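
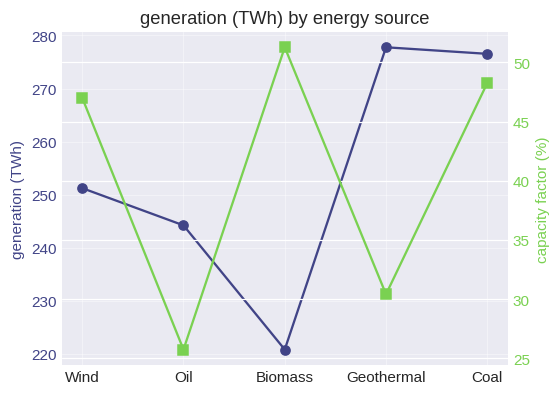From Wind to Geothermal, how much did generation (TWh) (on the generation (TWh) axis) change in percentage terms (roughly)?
≈ +12%

Wind ≈ 250, Geothermal ≈ 280; (280 − 250) / 250 ≈ +12%.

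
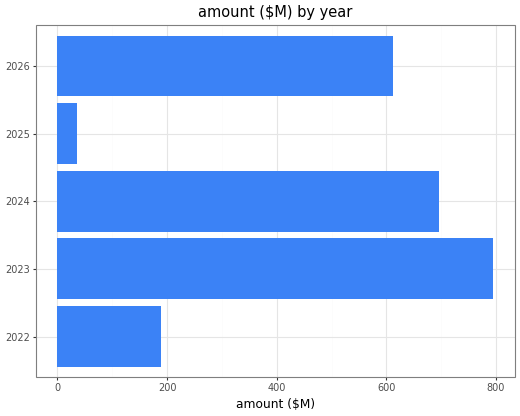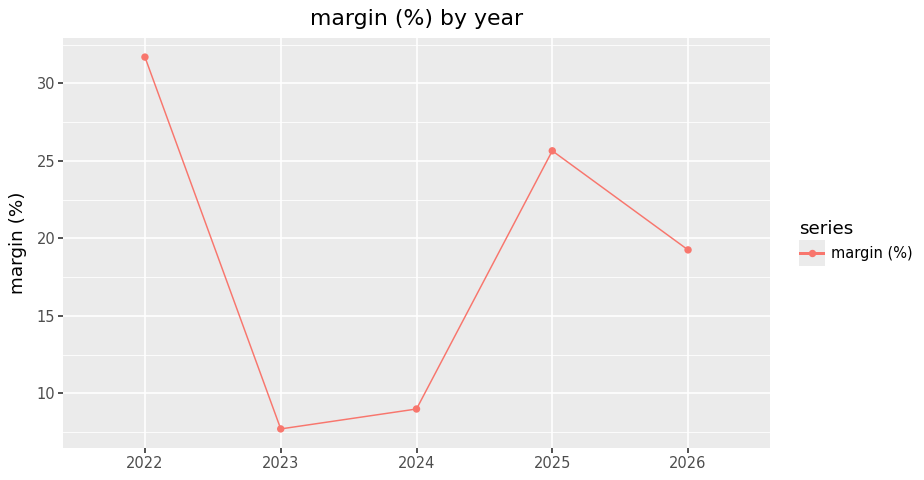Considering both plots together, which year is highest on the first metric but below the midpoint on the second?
2023

Chart 2 median margin (%) ≈ 20; below-median years: 2023, 2024. Among those, 2023 has the highest amount ($M) (≈ 800).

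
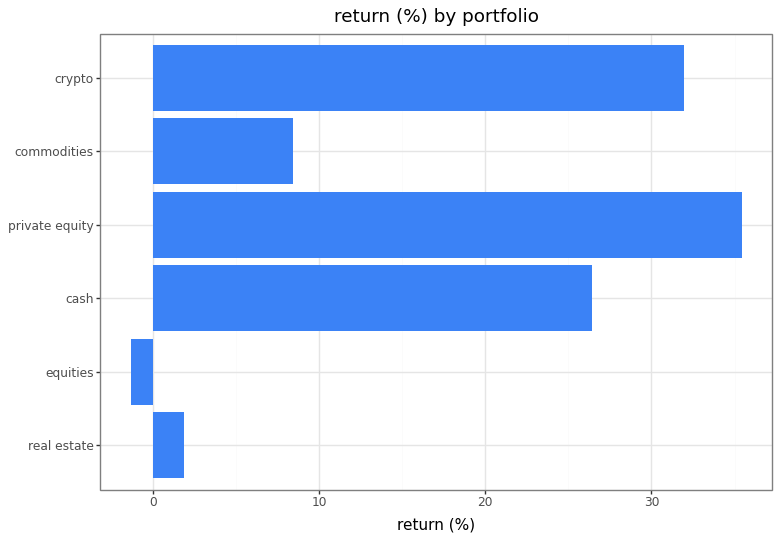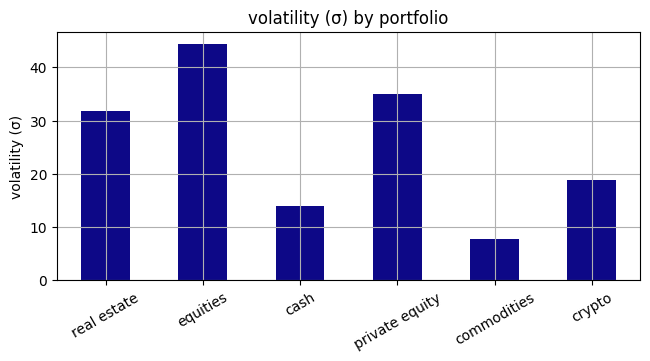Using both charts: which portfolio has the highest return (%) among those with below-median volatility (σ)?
Chart 2 median volatility (σ) ≈ 25; below-median portfolios: cash, commodities, crypto. Among those, crypto has the highest return (%) (≈ 30).

crypto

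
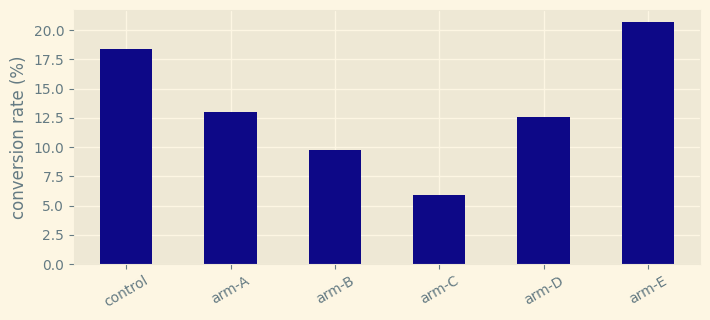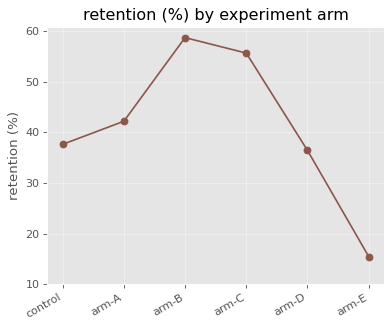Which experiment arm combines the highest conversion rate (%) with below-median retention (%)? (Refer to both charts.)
Chart 2 median retention (%) ≈ 40; below-median experiment arms: control, arm-D, arm-E. Among those, arm-E has the highest conversion rate (%) (≈ 20).

arm-E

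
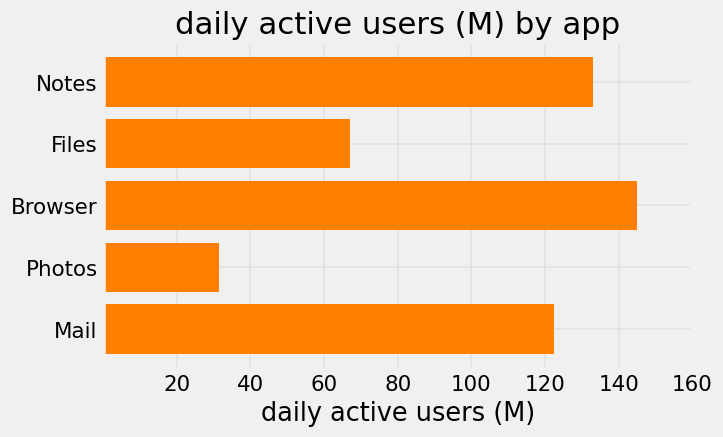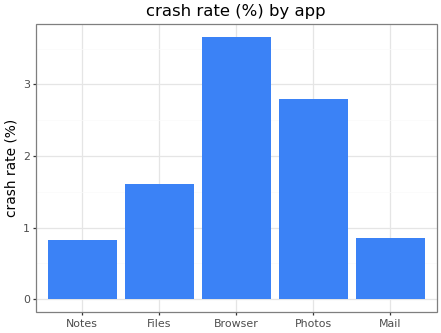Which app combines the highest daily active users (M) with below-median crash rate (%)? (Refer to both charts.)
Notes

Chart 2 median crash rate (%) ≈ 1.5; below-median apps: Notes, Mail. Among those, Notes has the highest daily active users (M) (≈ 140).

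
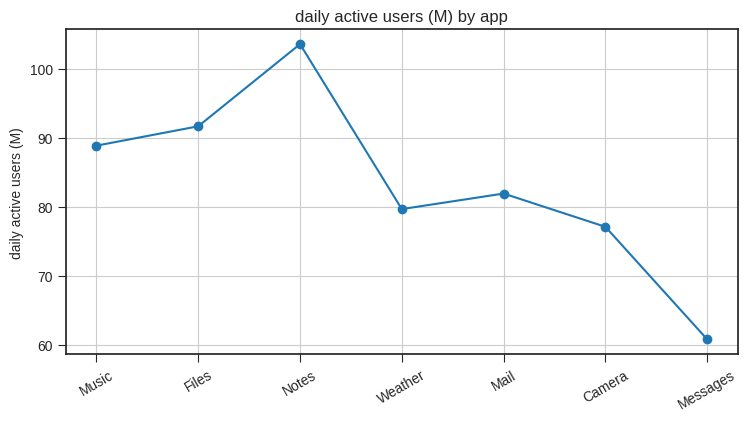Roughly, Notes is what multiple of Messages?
Notes ≈ 105, Messages ≈ 60; 105/60 ≈ 1.75.

≈ 1.75×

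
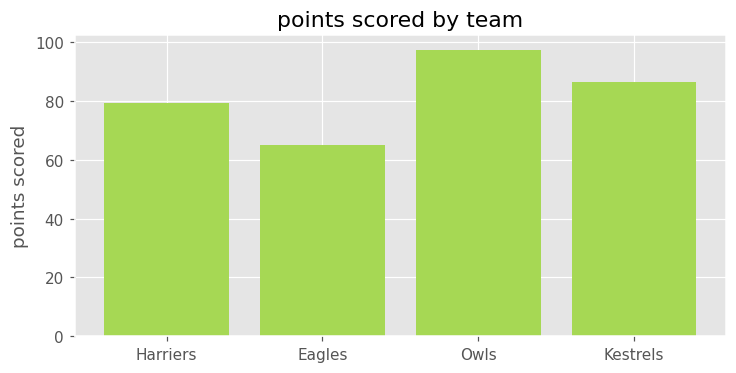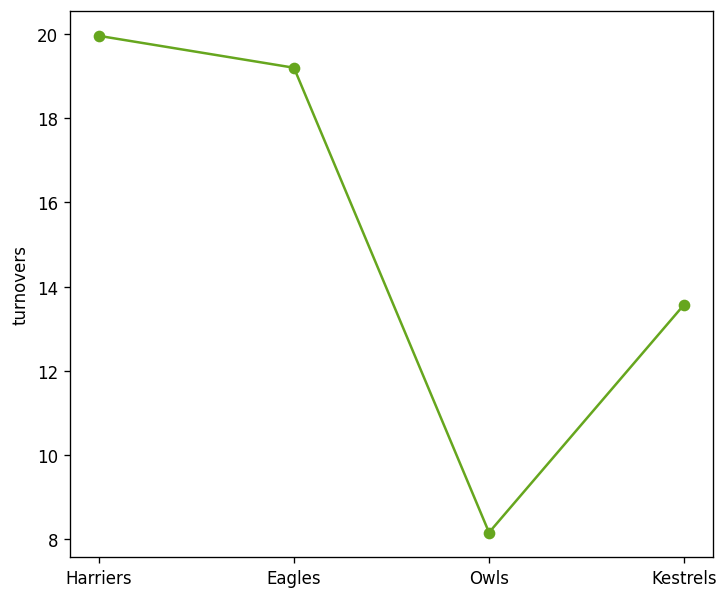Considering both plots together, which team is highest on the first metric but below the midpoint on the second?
Chart 2 median turnovers ≈ 16; below-median teams: Owls, Kestrels. Among those, Owls has the highest points scored (≈ 100).

Owls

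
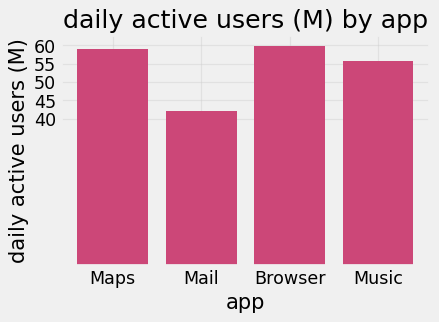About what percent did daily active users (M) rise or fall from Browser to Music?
≈ -8.3%

Browser ≈ 60, Music ≈ 55; (55 − 60) / 60 ≈ -8.3%.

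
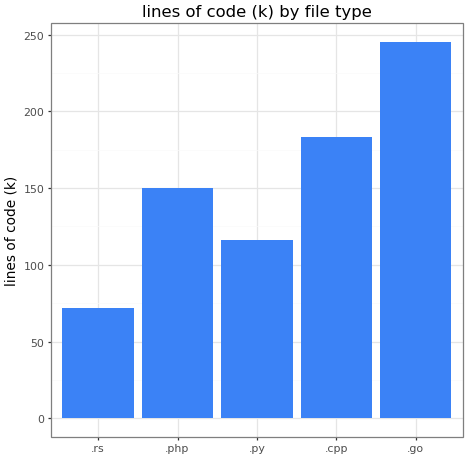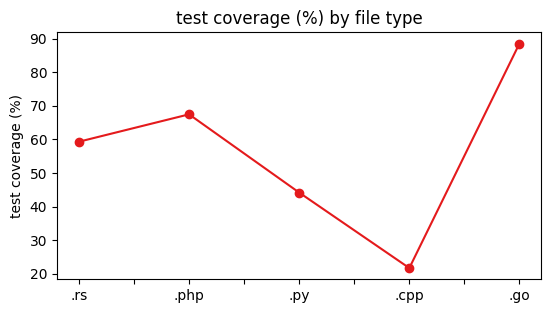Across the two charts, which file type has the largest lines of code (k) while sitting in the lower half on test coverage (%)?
Chart 2 median test coverage (%) ≈ 60; below-median file types: .py, .cpp. Among those, .cpp has the highest lines of code (k) (≈ 175).

.cpp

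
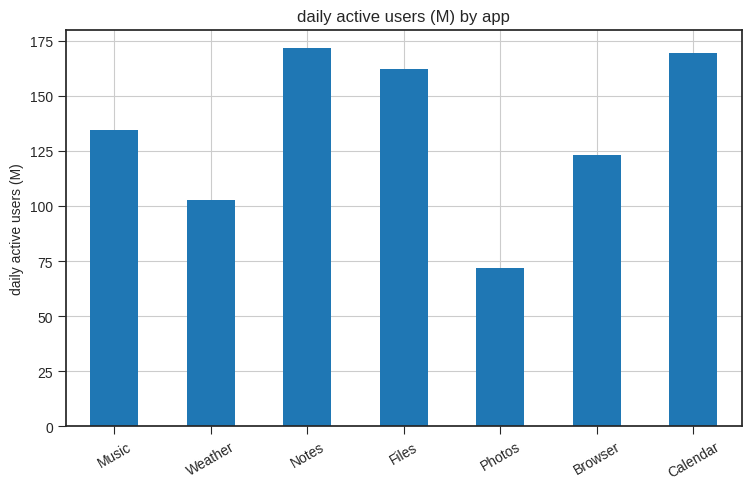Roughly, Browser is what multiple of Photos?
Browser ≈ 120, Photos ≈ 80; 120/80 ≈ 1.5.

≈ 1.5×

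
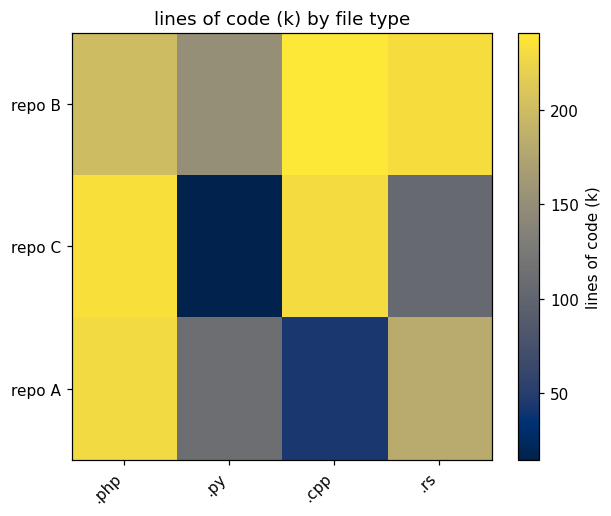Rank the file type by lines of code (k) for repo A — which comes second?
Top 3 for repo A: .php ≈ 220, .rs ≈ 180, .py ≈ 120.

.rs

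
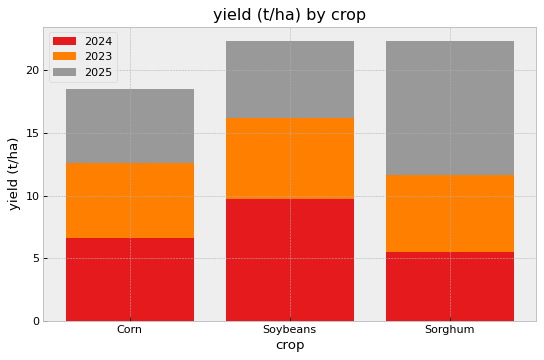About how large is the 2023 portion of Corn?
2023 top ≈ 12, bottom ≈ 6; segment ≈ 6.

≈ 6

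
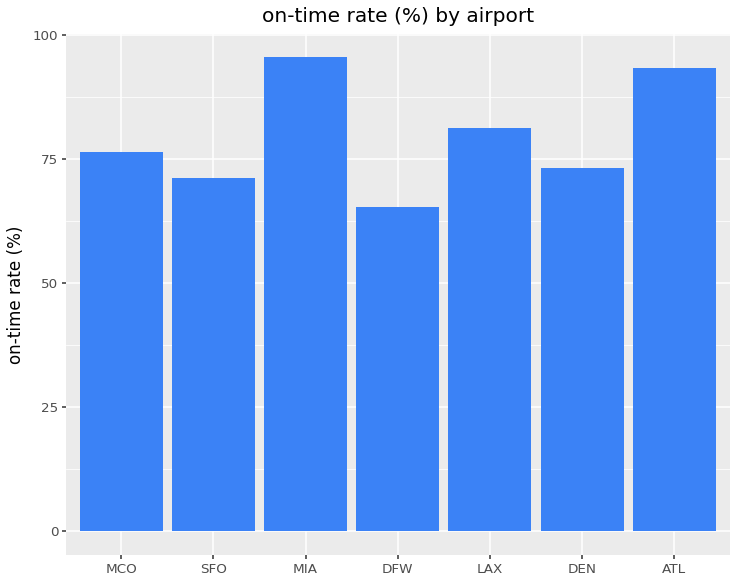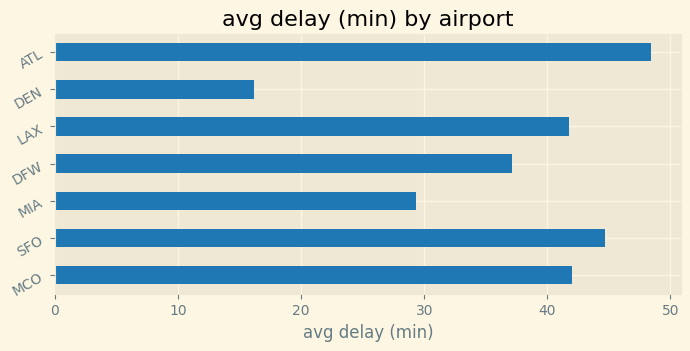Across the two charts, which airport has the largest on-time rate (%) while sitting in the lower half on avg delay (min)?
Chart 2 median avg delay (min) ≈ 40; below-median airports: MIA, DFW, DEN. Among those, MIA has the highest on-time rate (%) (≈ 100).

MIA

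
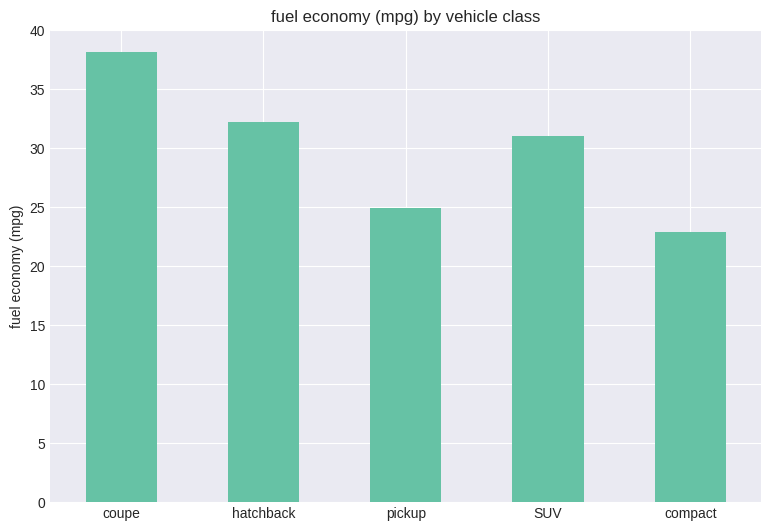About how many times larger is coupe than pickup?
coupe ≈ 40, pickup ≈ 25; 40/25 ≈ 1.6.

≈ 1.6×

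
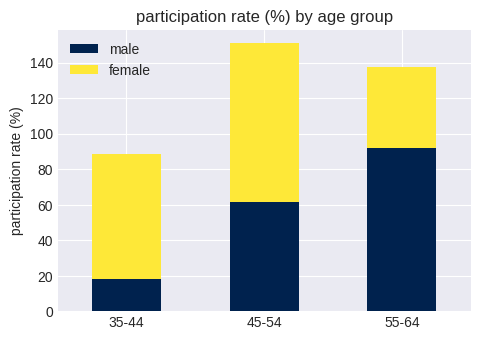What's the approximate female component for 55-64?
female top ≈ 140, bottom ≈ 100; segment ≈ 40.

≈ 40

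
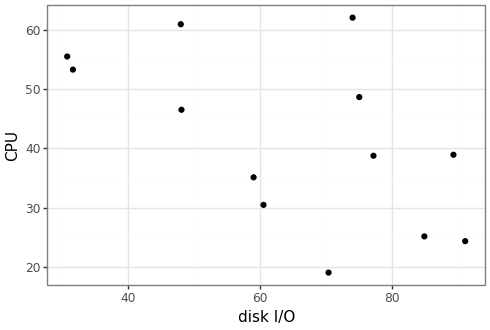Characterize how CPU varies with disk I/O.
Points are negatively correlated; moderate (|r| ≈ 0.6).

negative, moderate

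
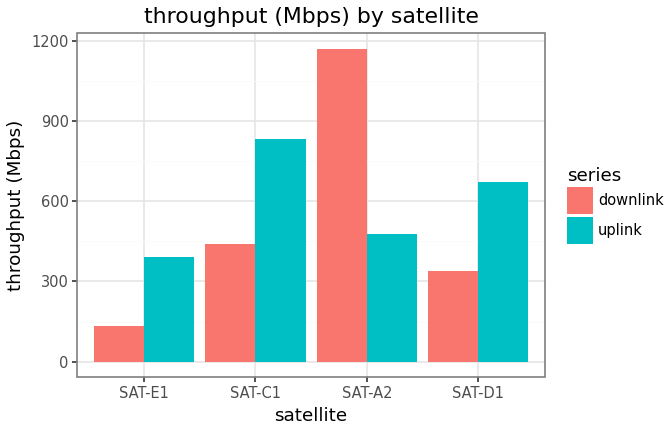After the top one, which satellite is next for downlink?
Top 3 for downlink: SAT-A2 ≈ 1200, SAT-C1 ≈ 400, SAT-D1 ≈ 300.

SAT-C1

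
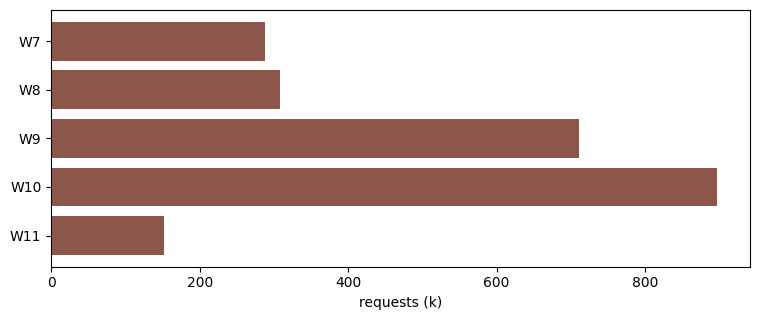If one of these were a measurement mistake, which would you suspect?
W10 ≈ 900; the rest sit between ≈ 200 and ≈ 700.

W10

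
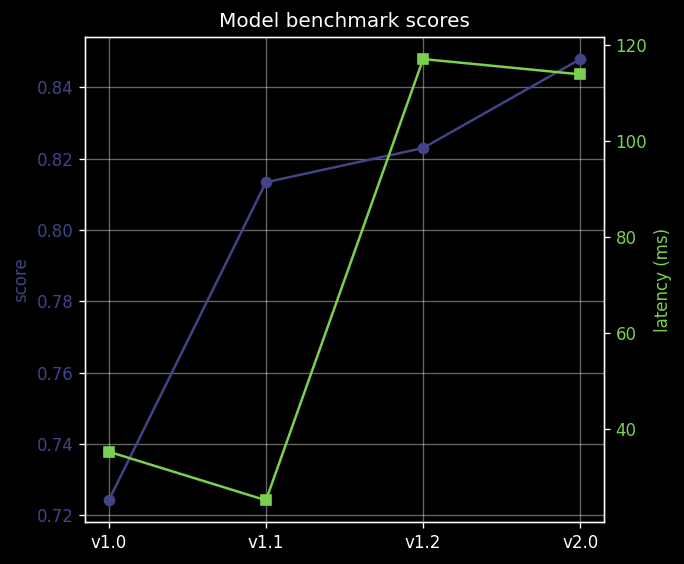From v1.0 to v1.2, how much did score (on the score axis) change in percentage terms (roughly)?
v1.0 ≈ 0.72, v1.2 ≈ 0.82; (0.82 − 0.72) / 0.72 ≈ +13.9%.

≈ +13.9%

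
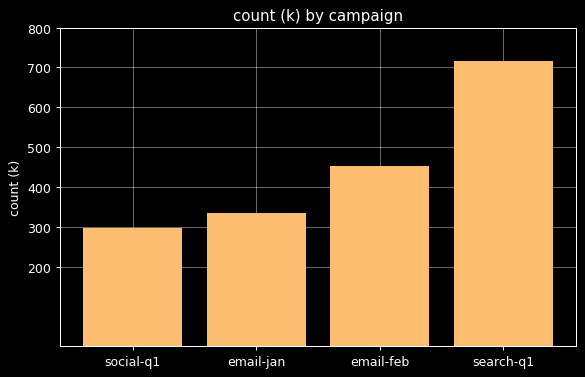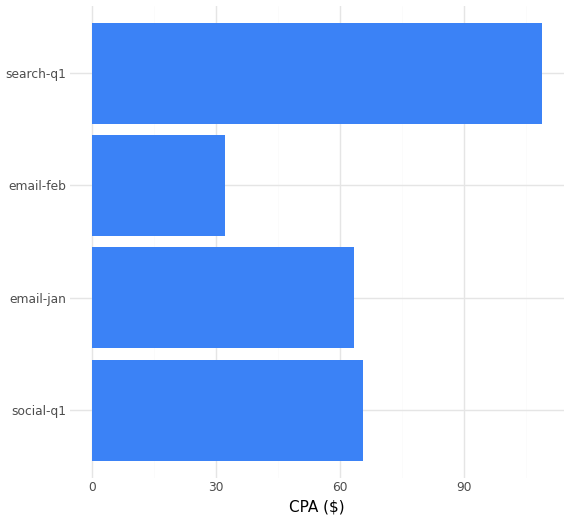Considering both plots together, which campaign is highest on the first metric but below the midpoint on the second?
email-feb

Chart 2 median CPA ($) ≈ 60; below-median campaigns: email-jan, email-feb. Among those, email-feb has the highest count (k) (≈ 500).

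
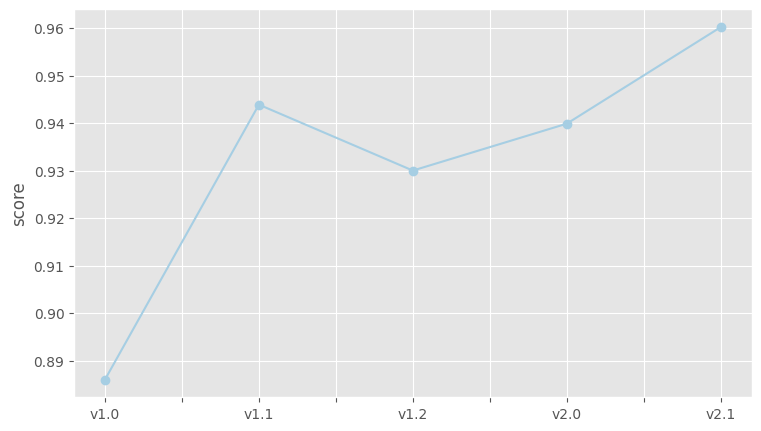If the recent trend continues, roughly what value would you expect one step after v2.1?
≈ 0.975

Last three: 0.93, 0.94, 0.96 → slope ≈ 0.015/step → next ≈ 0.975.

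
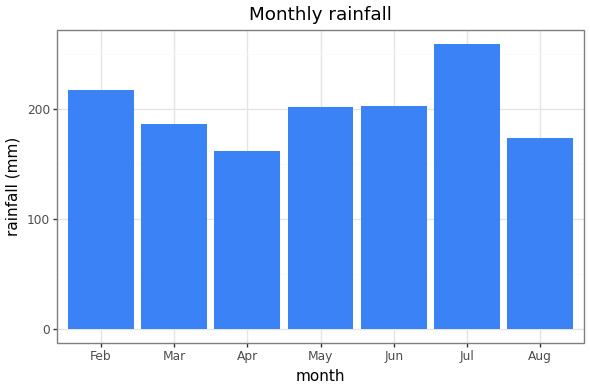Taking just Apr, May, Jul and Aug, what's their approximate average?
≈ 194

(150 + 200 + 250 + 175) / 4 ≈ 194.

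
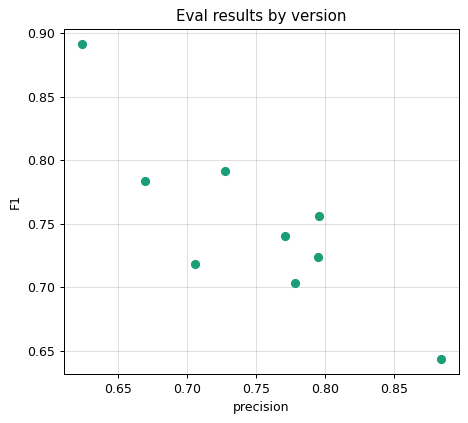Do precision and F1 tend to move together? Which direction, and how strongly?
Points are negatively correlated; strong (|r| ≈ 0.9).

negative, strong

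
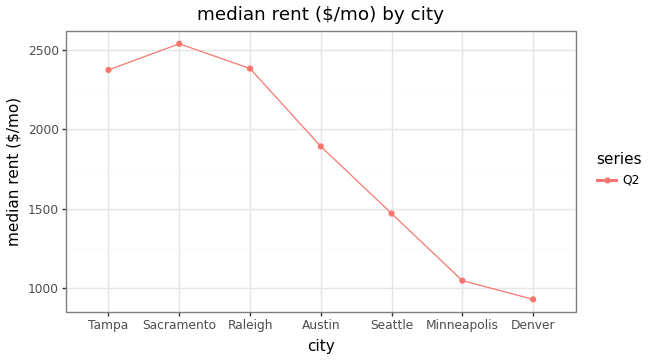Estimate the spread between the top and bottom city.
Max Sacramento ≈ 2600, min Denver ≈ 1000; range ≈ 1600.

≈ 1600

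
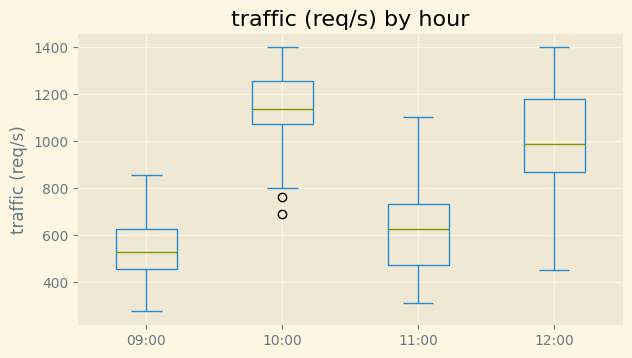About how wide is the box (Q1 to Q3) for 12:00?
≈ 300

Q3 ≈ 1200, Q1 ≈ 900; IQR ≈ 300.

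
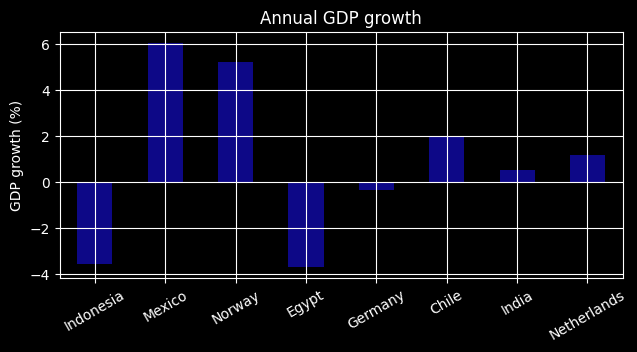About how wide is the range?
Max Mexico ≈ 6, min Egypt ≈ -4; range ≈ 10.

≈ 10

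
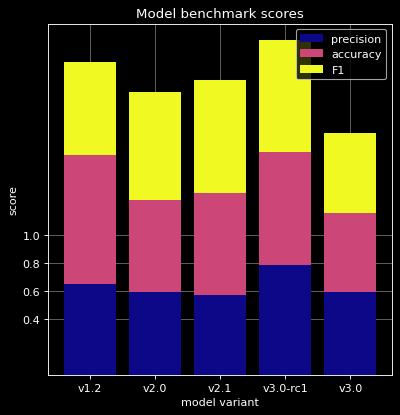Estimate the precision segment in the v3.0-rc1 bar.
precision top ≈ 0.8, bottom ≈ 0.0; segment ≈ 0.8.

≈ 0.8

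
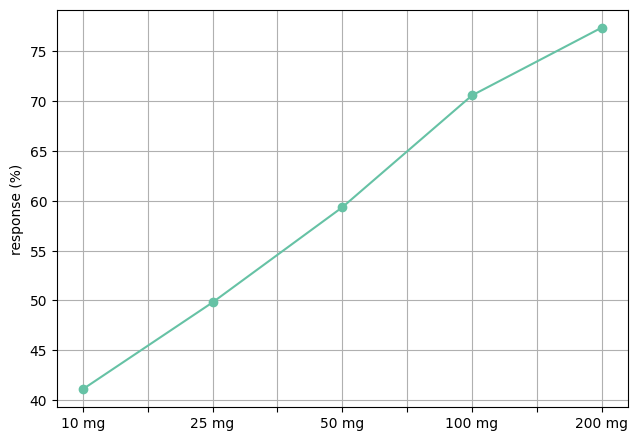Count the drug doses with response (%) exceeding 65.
2

Above 65: 100 mg, 200 mg.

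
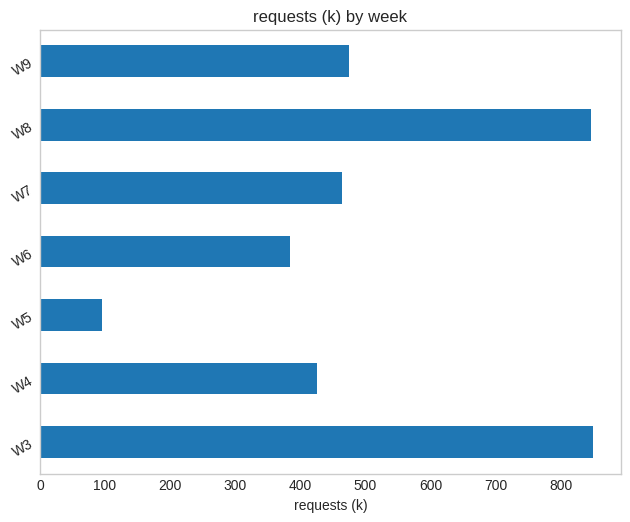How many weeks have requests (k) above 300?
Above 300: W3, W4, W6, W7, W8, W9.

6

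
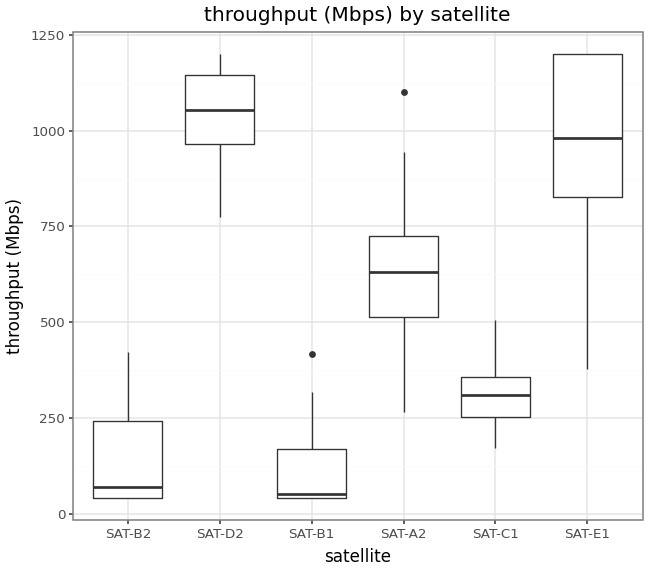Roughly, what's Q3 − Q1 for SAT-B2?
≈ 200

Q3 ≈ 200, Q1 ≈ 0; IQR ≈ 200.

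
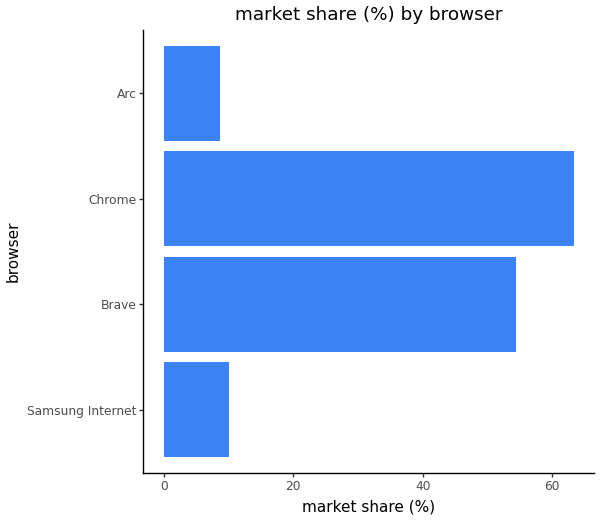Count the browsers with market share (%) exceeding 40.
Above 40: Brave, Chrome.

2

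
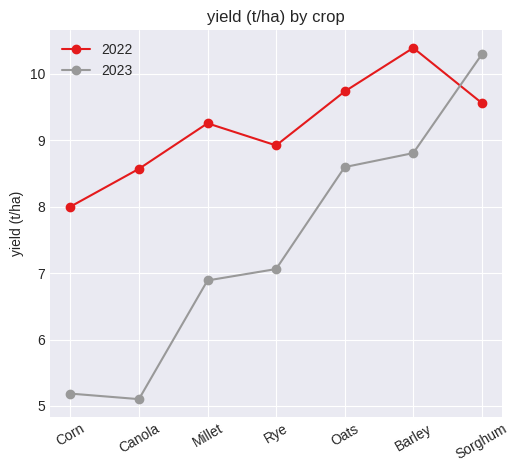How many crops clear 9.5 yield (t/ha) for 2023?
Above 9.5: Sorghum.

1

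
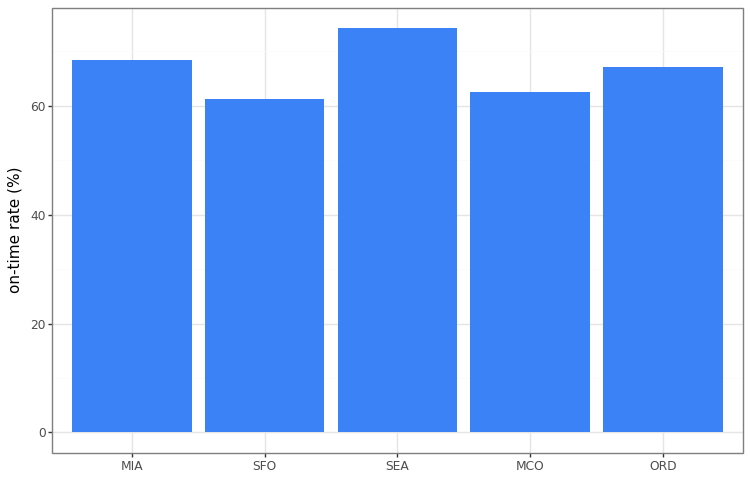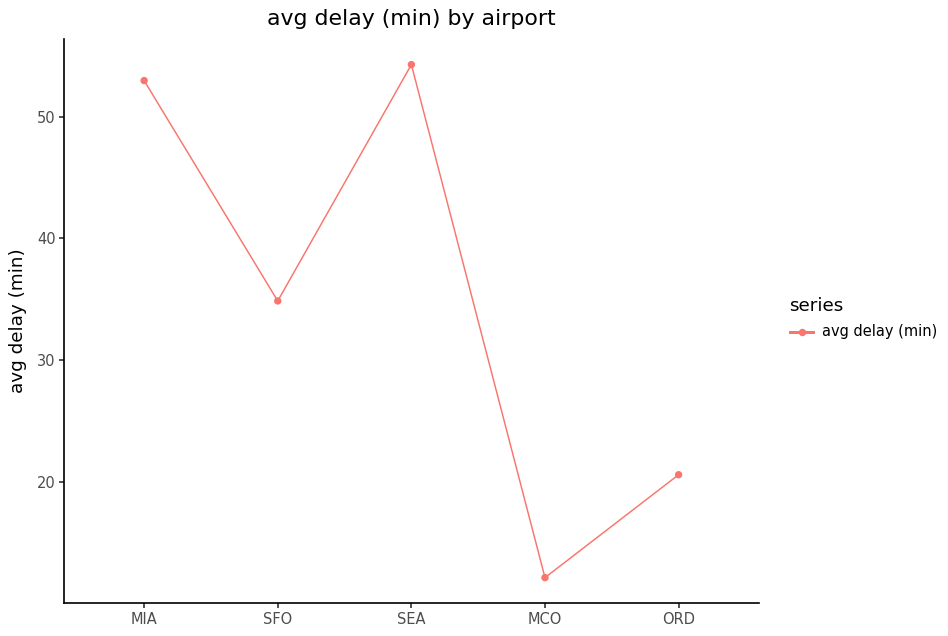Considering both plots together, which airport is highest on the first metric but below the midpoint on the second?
ORD

Chart 2 median avg delay (min) ≈ 35; below-median airports: MCO, ORD. Among those, ORD has the highest on-time rate (%) (≈ 70).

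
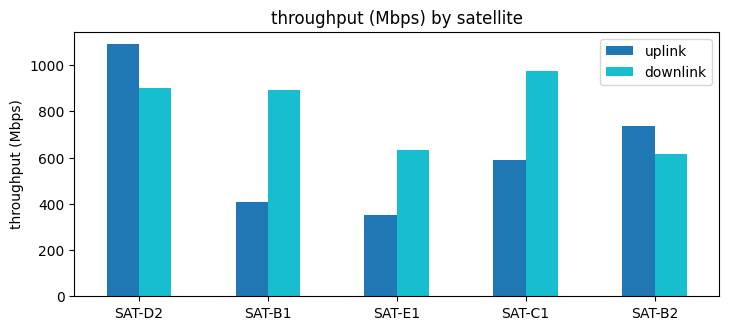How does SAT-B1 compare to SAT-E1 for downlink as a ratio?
≈ 1.5×

SAT-B1 ≈ 900, SAT-E1 ≈ 600; 900/600 ≈ 1.5.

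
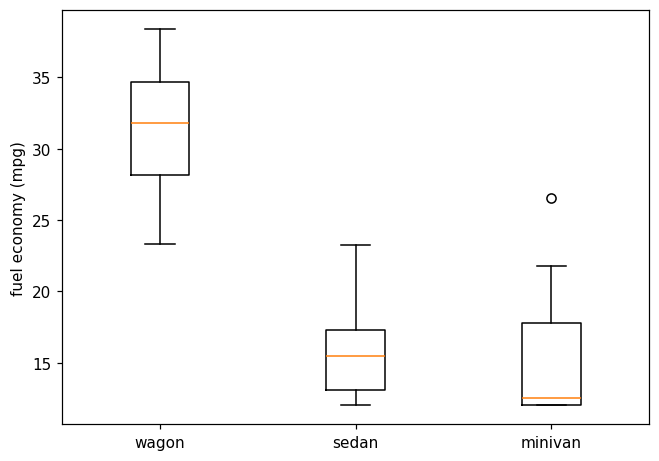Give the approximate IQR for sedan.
≈ 4

Q3 ≈ 18, Q1 ≈ 14; IQR ≈ 4.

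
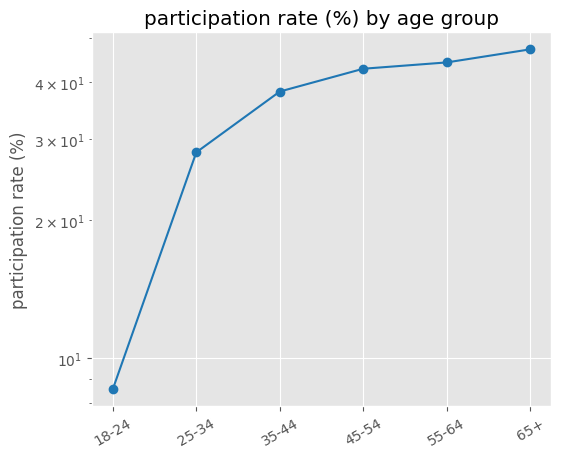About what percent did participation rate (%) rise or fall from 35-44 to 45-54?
35-44 ≈ 40, 45-54 ≈ 45; (45 − 40) / 40 ≈ +12.5%.

≈ +12.5%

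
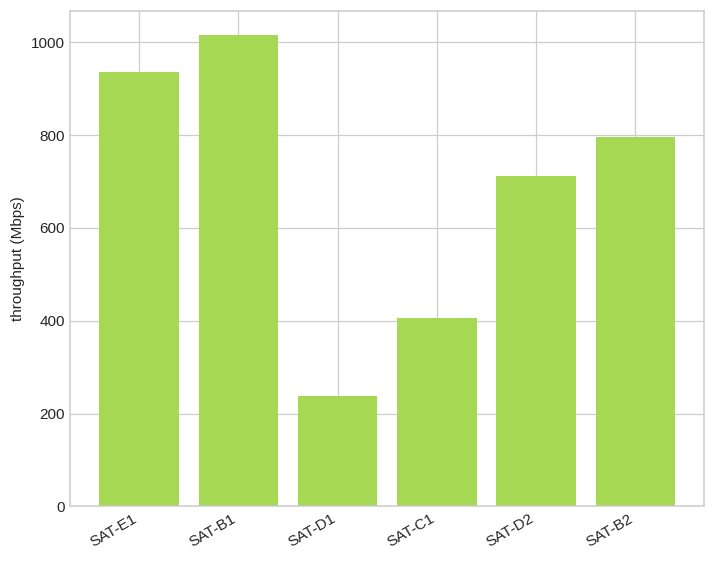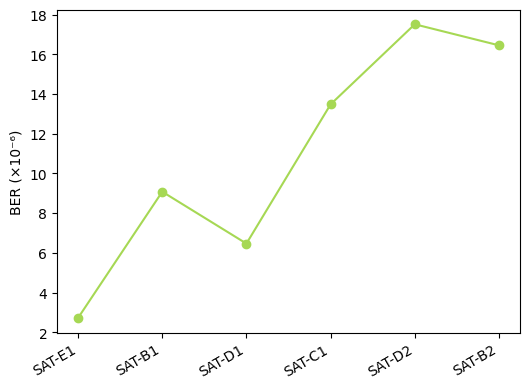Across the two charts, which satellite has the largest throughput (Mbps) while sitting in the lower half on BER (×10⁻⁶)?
SAT-B1

Chart 2 median BER (×10⁻⁶) ≈ 12; below-median satellites: SAT-E1, SAT-B1, SAT-D1. Among those, SAT-B1 has the highest throughput (Mbps) (≈ 1000).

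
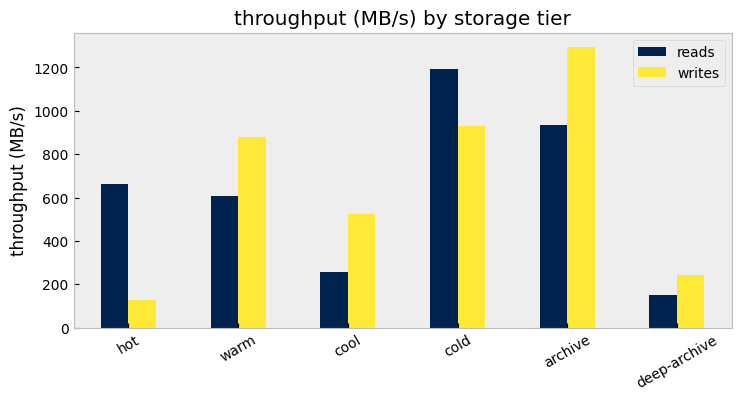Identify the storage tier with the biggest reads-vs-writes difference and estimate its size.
hot, ≈ 400 MB/s

hot: reads ≈ 600, writes ≈ 200 → gap ≈ 400. Next-largest (archive) is only ≈ 200.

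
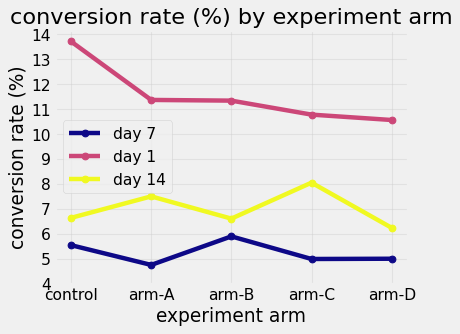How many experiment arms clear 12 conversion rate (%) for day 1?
Above 12: control.

1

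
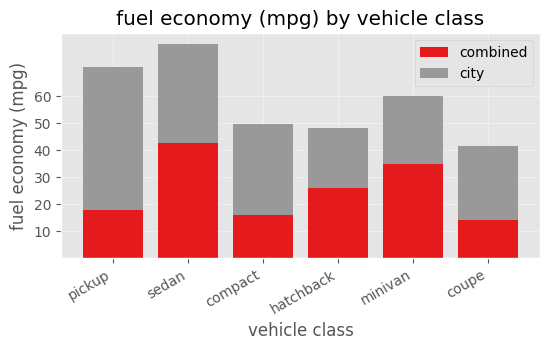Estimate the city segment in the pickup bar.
≈ 50

city top ≈ 70, bottom ≈ 20; segment ≈ 50.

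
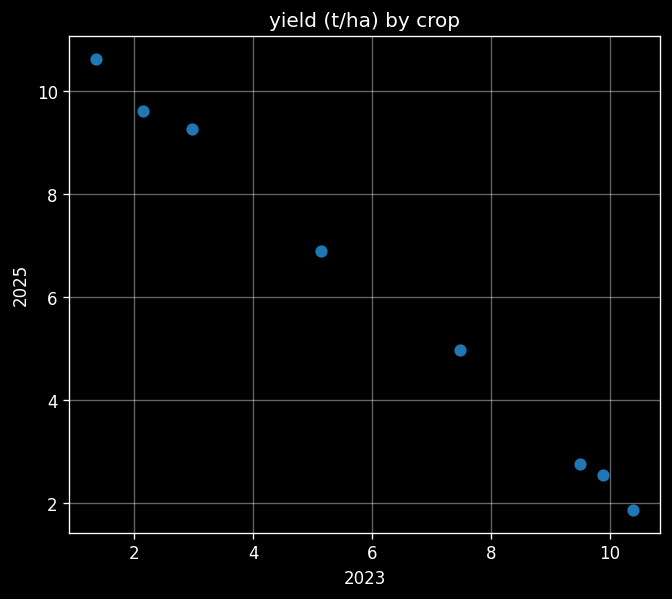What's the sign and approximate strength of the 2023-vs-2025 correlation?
Points are negatively correlated; strong (|r| ≈ 1.0).

negative, strong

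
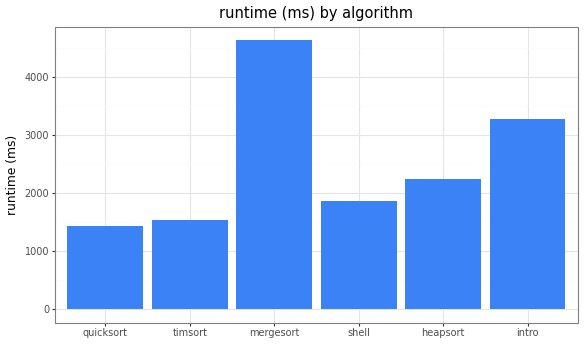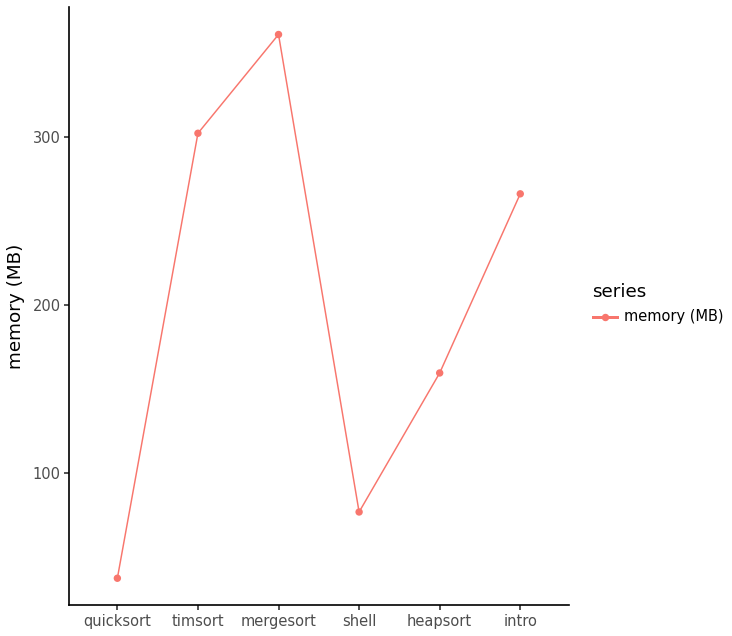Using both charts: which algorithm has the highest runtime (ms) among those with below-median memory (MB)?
heapsort

Chart 2 median memory (MB) ≈ 200; below-median algorithms: quicksort, shell, heapsort. Among those, heapsort has the highest runtime (ms) (≈ 2500).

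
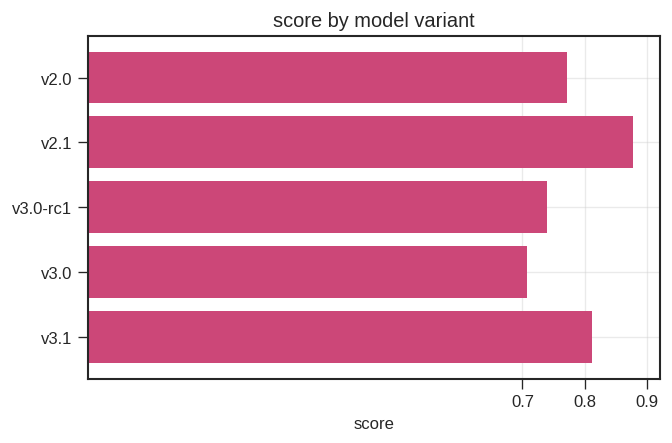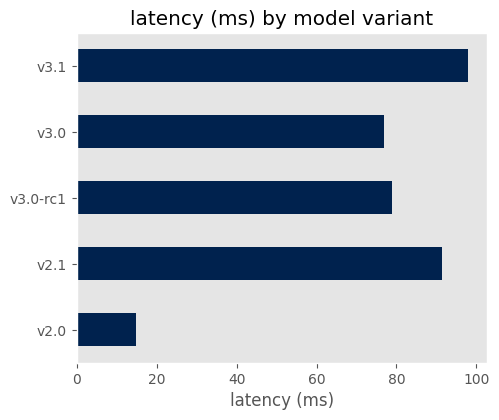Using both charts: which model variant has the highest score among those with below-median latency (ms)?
v2.0

Chart 2 median latency (ms) ≈ 80; below-median model variants: v2.0, v3.0. Among those, v2.0 has the highest score (≈ 0.8).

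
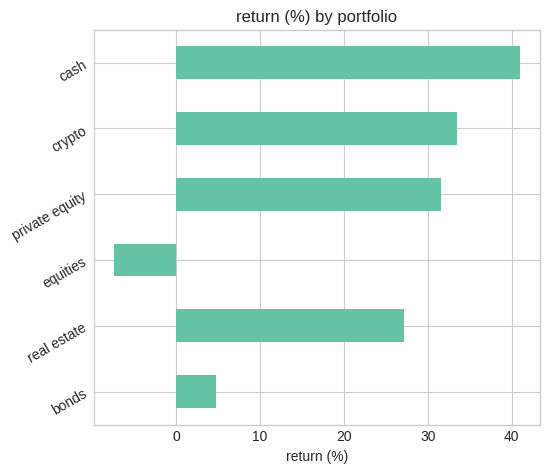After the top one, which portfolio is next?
crypto

Top 3: cash ≈ 40, crypto ≈ 35, private equity ≈ 30.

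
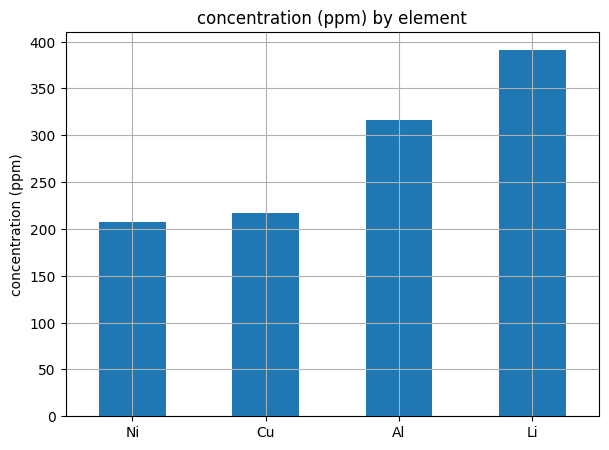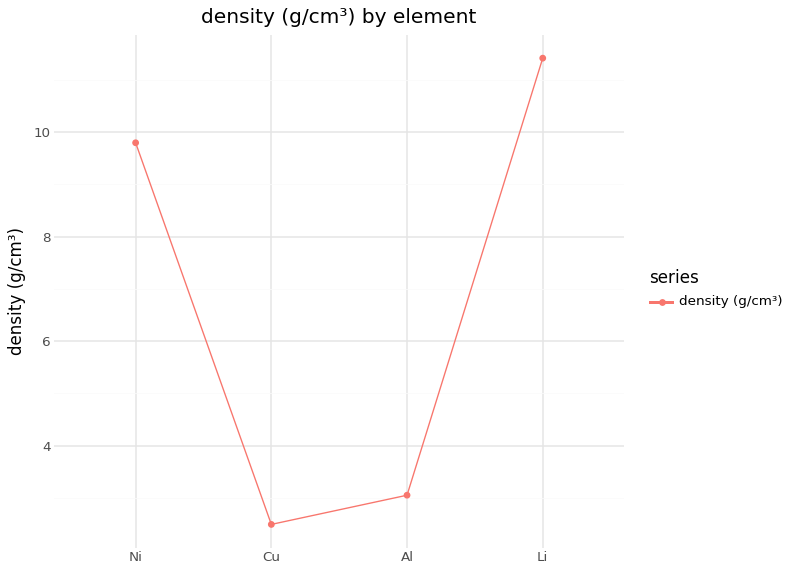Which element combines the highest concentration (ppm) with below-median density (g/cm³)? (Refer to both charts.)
Al

Chart 2 median density (g/cm³) ≈ 6; below-median elements: Cu, Al. Among those, Al has the highest concentration (ppm) (≈ 300).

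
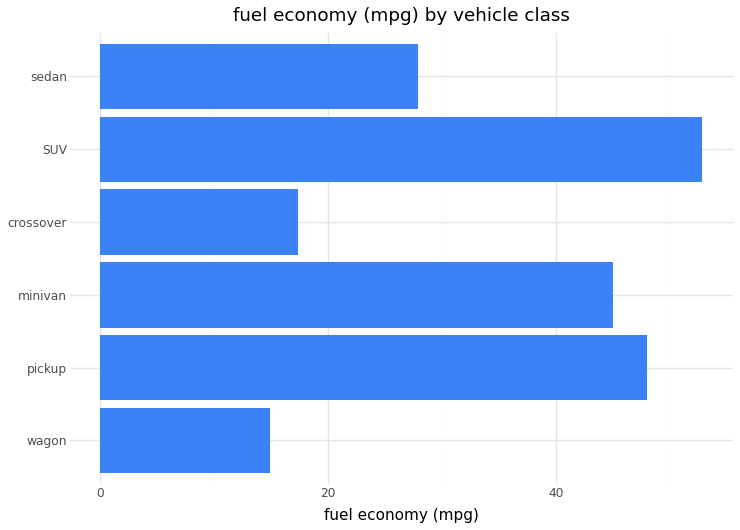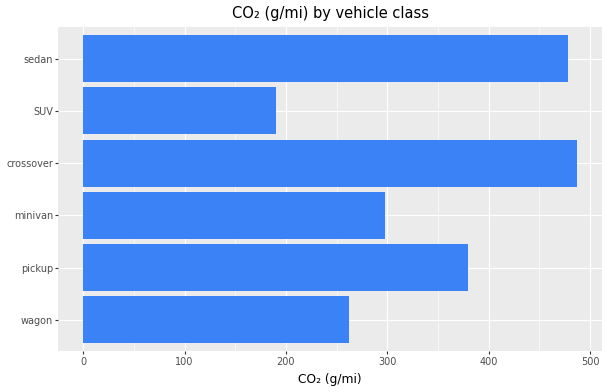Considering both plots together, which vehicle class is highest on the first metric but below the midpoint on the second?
Chart 2 median CO₂ (g/mi) ≈ 350; below-median vehicle classes: wagon, minivan, SUV. Among those, SUV has the highest fuel economy (mpg) (≈ 55).

SUV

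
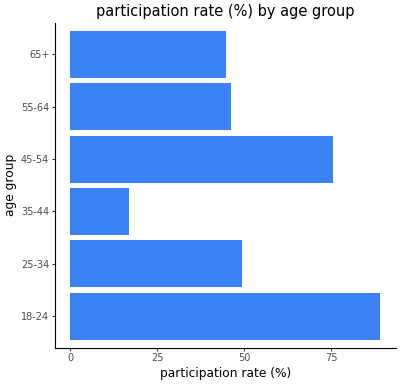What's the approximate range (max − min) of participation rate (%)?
Max 18-24 ≈ 90, min 35-44 ≈ 20; range ≈ 70.

≈ 70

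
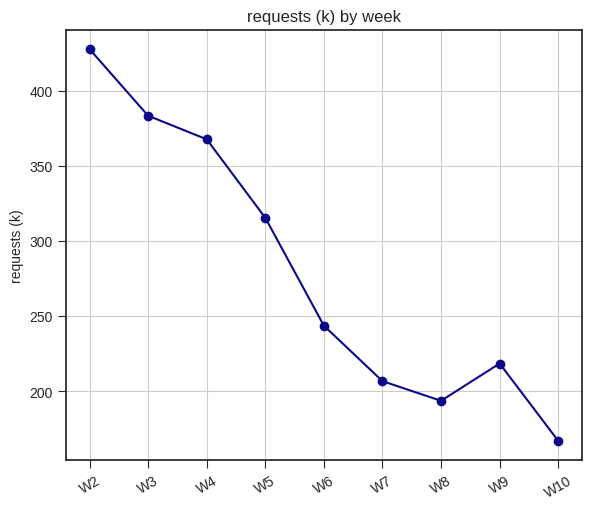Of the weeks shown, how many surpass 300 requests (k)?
Above 300: W2, W3, W4, W5.

4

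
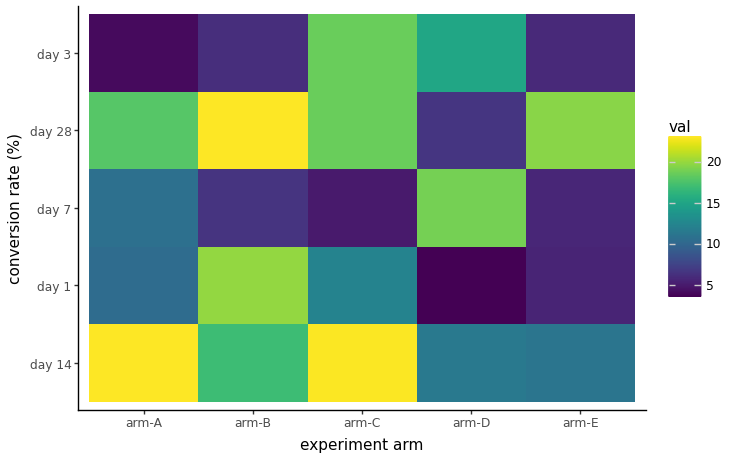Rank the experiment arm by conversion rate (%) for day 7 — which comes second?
Top 3 for day 7: arm-D ≈ 20, arm-A ≈ 10, arm-B ≈ 6.

arm-A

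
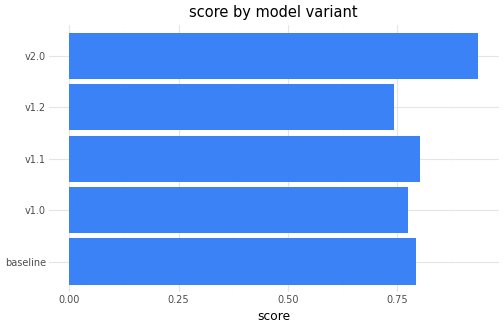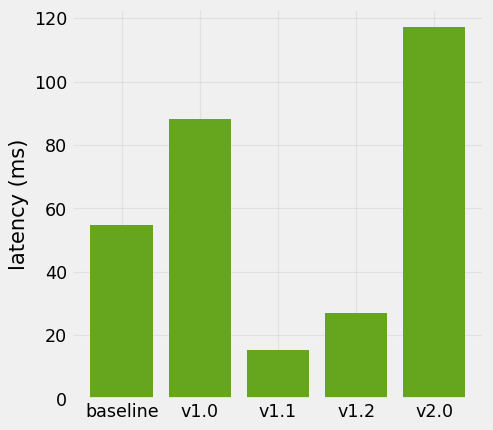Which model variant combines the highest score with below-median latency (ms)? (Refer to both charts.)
Chart 2 median latency (ms) ≈ 60; below-median model variants: v1.1, v1.2. Among those, v1.1 has the highest score (≈ 0.8).

v1.1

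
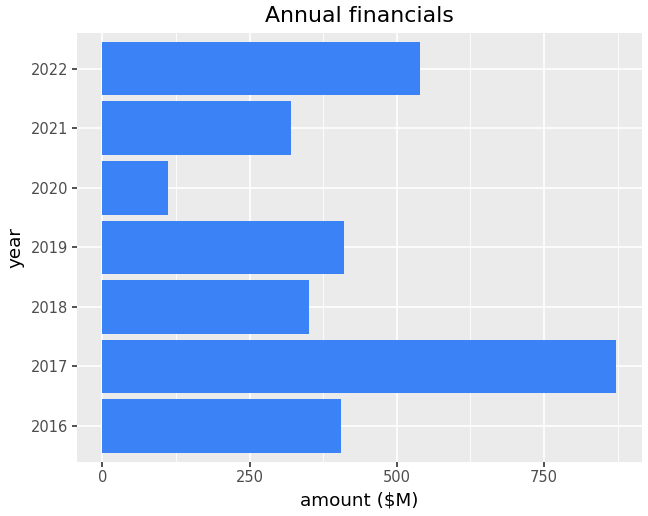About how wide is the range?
Max 2017 ≈ 900, min 2020 ≈ 100; range ≈ 800.

≈ 800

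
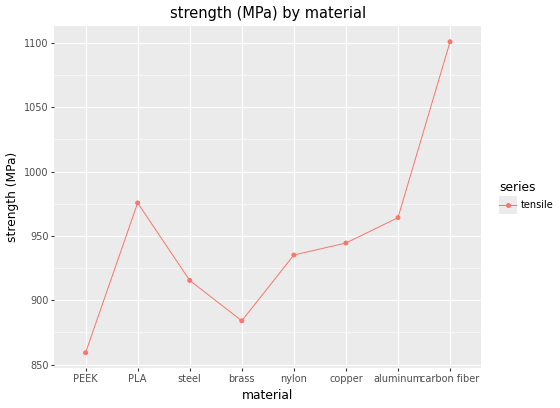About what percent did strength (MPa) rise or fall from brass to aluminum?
≈ +11.4%

brass ≈ 875, aluminum ≈ 975; (975 − 875) / 875 ≈ +11.4%.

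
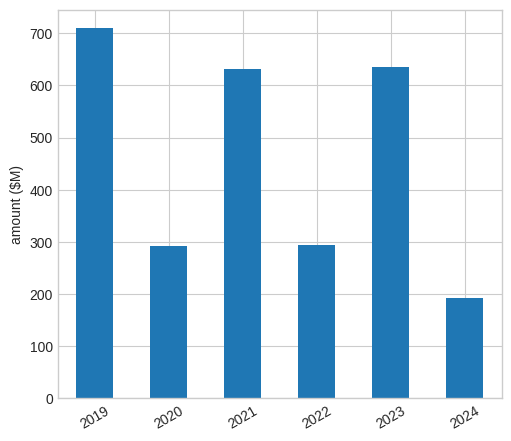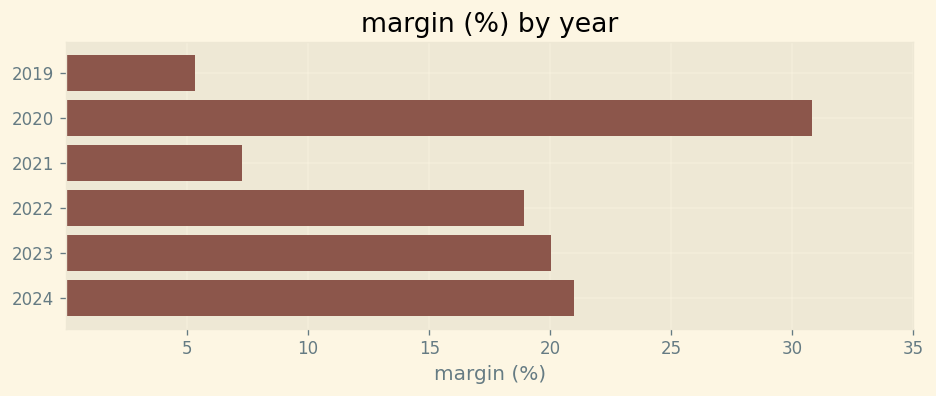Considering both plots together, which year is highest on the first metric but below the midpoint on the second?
2019

Chart 2 median margin (%) ≈ 20; below-median years: 2019, 2021, 2022. Among those, 2019 has the highest amount ($M) (≈ 700).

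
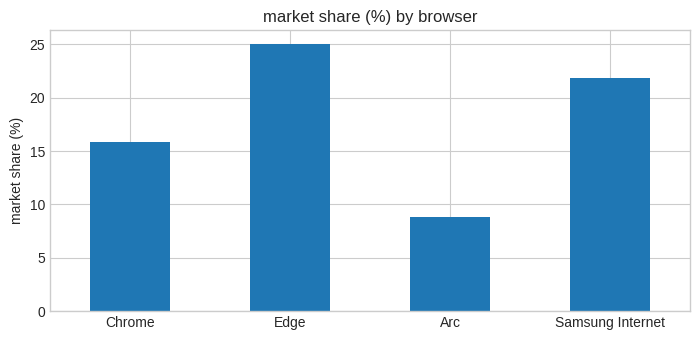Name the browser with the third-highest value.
Top 4: Edge ≈ 25, Samsung Internet ≈ 20, Chrome ≈ 15, Arc ≈ 10.

Chrome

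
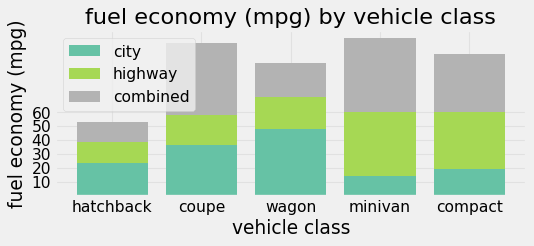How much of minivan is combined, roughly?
≈ 50

combined top ≈ 110, bottom ≈ 60; segment ≈ 50.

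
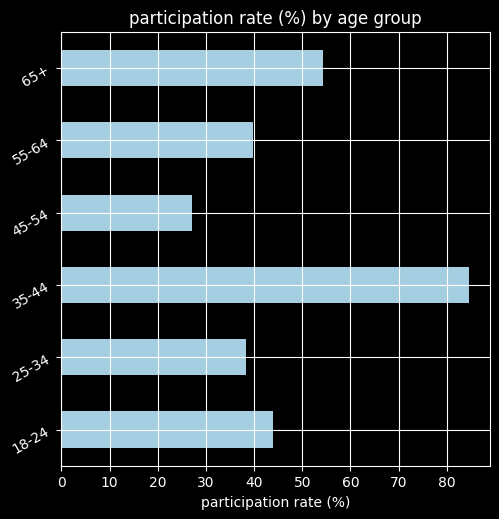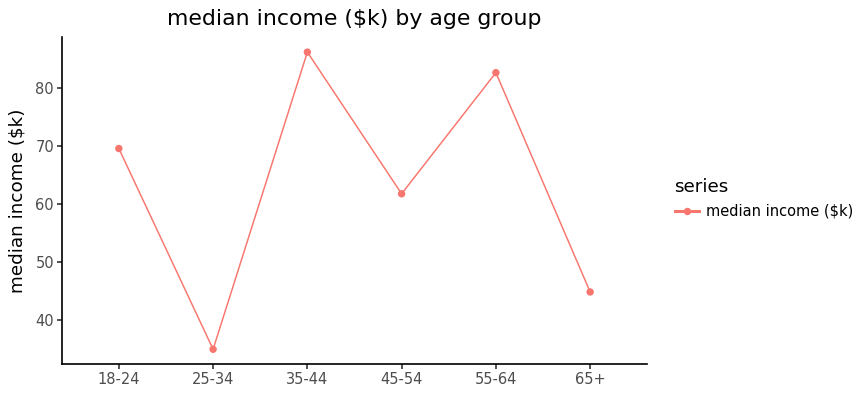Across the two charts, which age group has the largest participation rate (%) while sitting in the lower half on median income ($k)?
65+

Chart 2 median median income ($k) ≈ 70; below-median age groups: 25-34, 45-54, 65+. Among those, 65+ has the highest participation rate (%) (≈ 50).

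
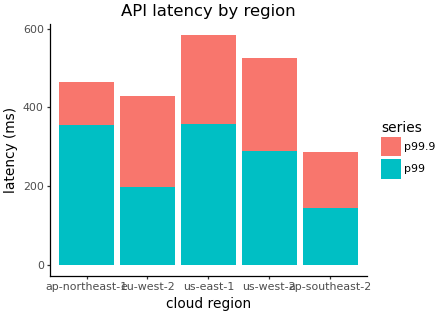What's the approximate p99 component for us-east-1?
≈ 350

p99 top ≈ 350, bottom ≈ 0; segment ≈ 350.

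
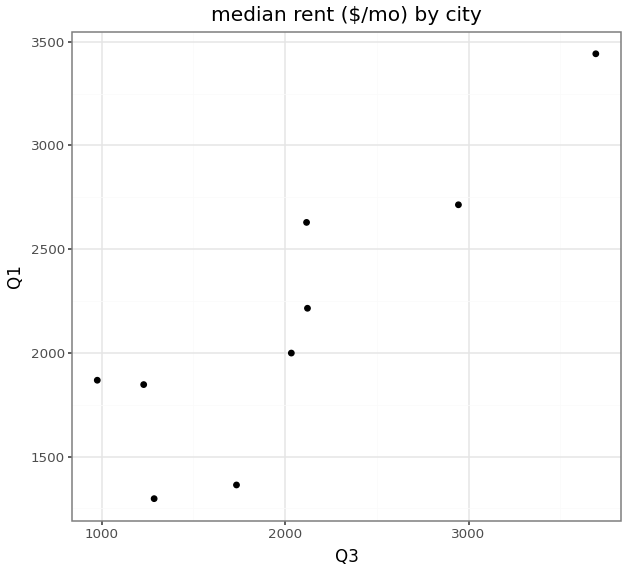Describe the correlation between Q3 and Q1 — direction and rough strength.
Points are positively correlated; strong (|r| ≈ 0.9).

positive, strong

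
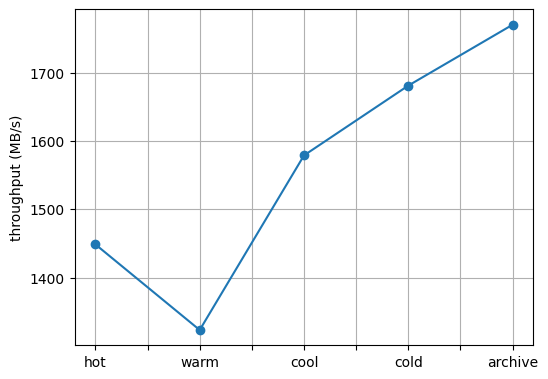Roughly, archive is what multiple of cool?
≈ 1.09×

archive ≈ 1750, cool ≈ 1600; 1750/1600 ≈ 1.09.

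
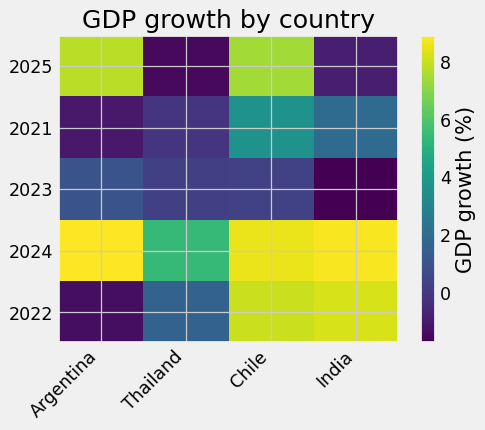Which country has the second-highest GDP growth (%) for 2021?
India

Top 3 for 2021: Chile ≈ 4, India ≈ 2, Thailand ≈ 0.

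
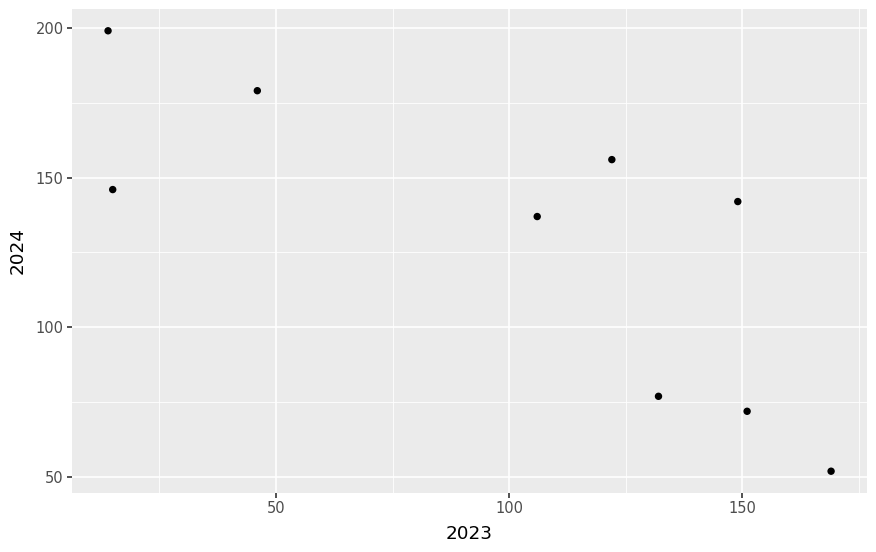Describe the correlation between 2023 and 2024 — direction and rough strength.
negative, strong

Points are negatively correlated; strong (|r| ≈ 0.8).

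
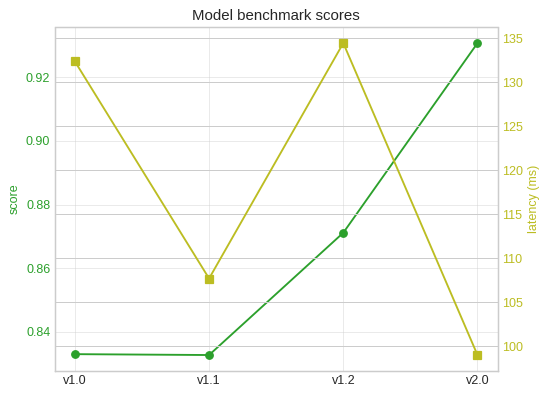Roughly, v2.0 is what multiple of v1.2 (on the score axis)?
≈ 1.07×

v2.0 ≈ 0.93, v1.2 ≈ 0.87; 0.93/0.87 ≈ 1.07.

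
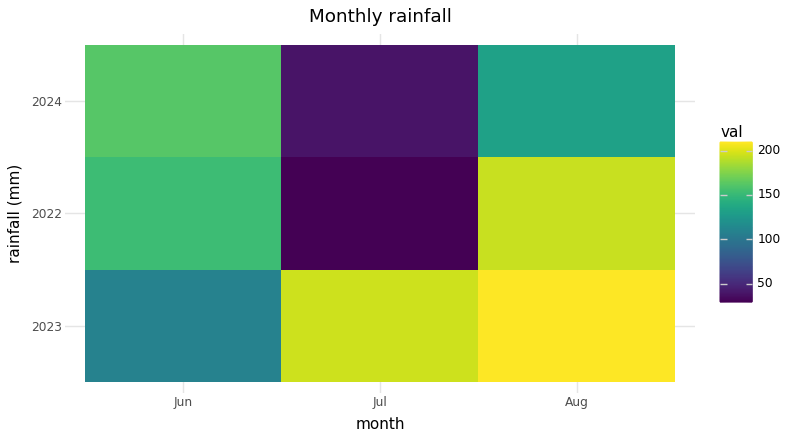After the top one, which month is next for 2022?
Jun

Top 3 for 2022: Aug ≈ 200, Jun ≈ 160, Jul ≈ 20.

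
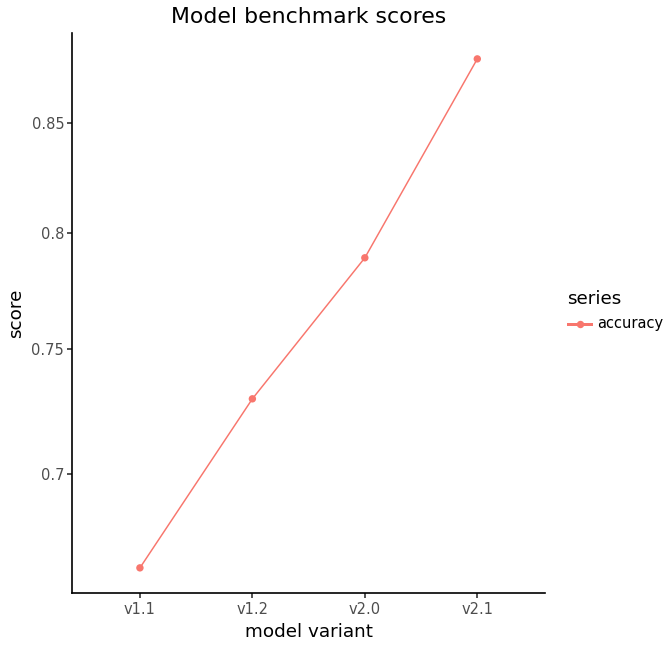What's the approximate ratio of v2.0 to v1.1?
v2.0 ≈ 0.78, v1.1 ≈ 0.66; 0.78/0.66 ≈ 1.18.

≈ 1.18×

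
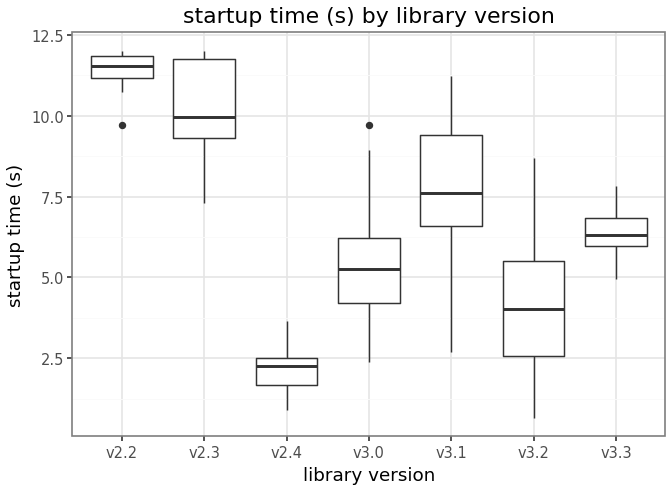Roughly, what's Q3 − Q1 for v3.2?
Q3 ≈ 6, Q1 ≈ 3; IQR ≈ 3.

≈ 3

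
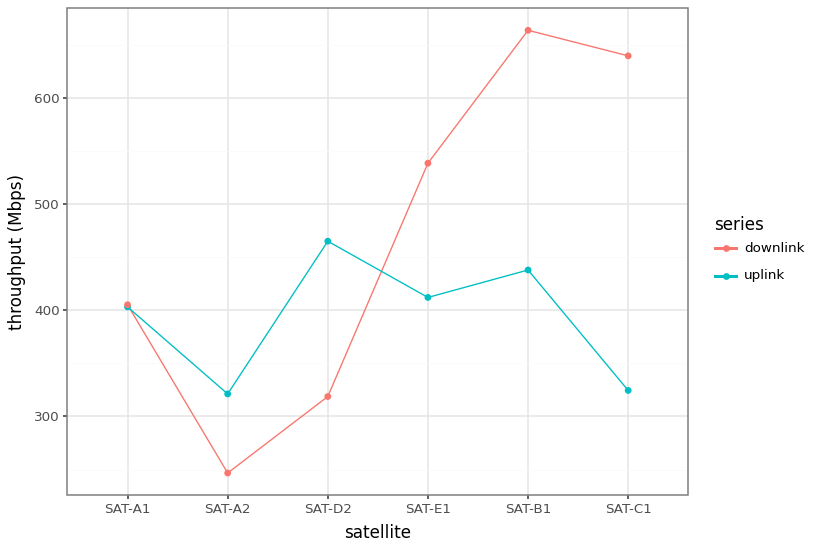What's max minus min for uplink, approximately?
Max SAT-D2 ≈ 450, min SAT-A2 ≈ 300; range ≈ 150.

≈ 150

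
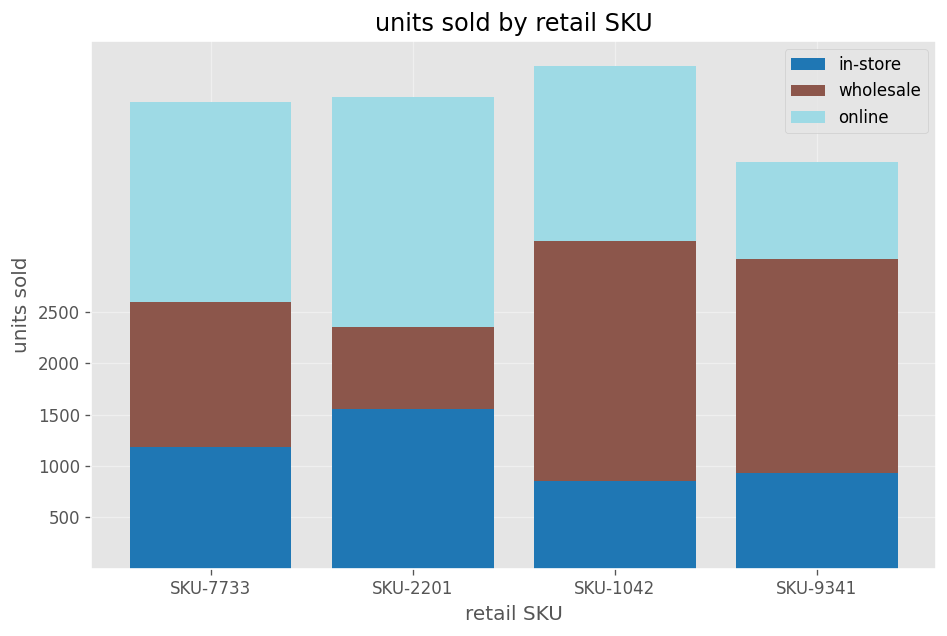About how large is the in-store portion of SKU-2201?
in-store top ≈ 1500, bottom ≈ 0; segment ≈ 1500.

≈ 1500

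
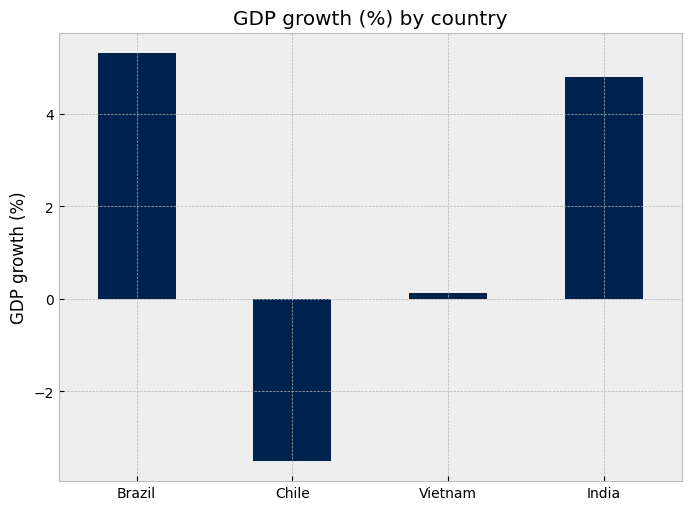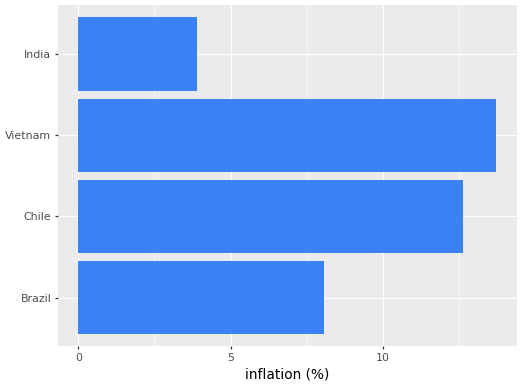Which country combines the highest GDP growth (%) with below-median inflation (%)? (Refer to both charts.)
Chart 2 median inflation (%) ≈ 10; below-median countries: Brazil, India. Among those, Brazil has the highest GDP growth (%) (≈ 5.5).

Brazil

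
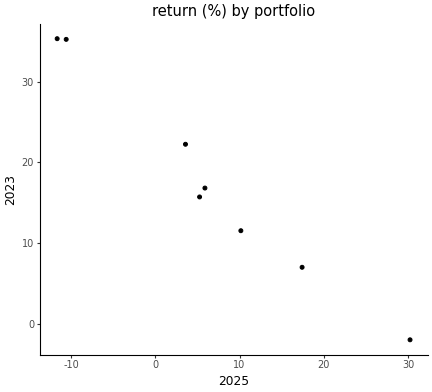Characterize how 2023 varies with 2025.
Points are negatively correlated; strong (|r| ≈ 1.0).

negative, strong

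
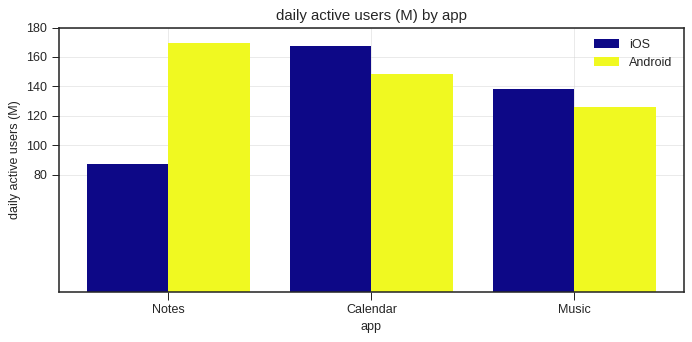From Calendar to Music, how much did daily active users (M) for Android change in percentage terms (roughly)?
Calendar ≈ 140, Music ≈ 120; (120 − 140) / 140 ≈ -14.3%.

≈ -14.3%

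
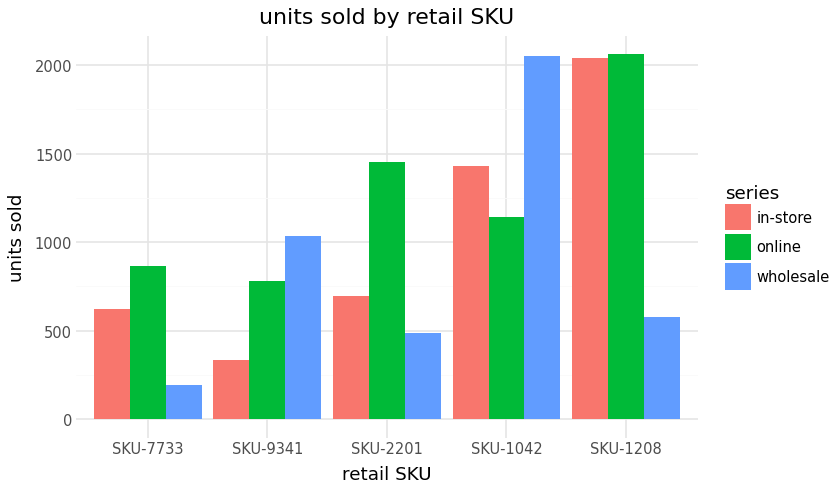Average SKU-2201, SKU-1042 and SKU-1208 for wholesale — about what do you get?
≈ 1000

(400 + 2000 + 600) / 3 ≈ 1000.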